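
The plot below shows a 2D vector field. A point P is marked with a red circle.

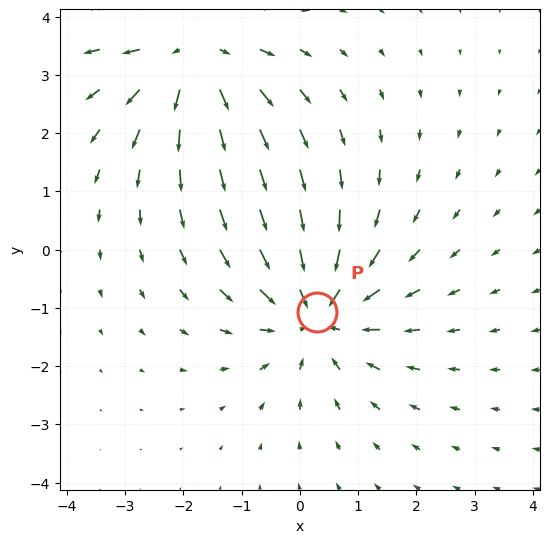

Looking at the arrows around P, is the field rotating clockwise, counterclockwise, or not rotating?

Near P at (0.3, -1.1) the arrows show no circulation. The curl there is ≈0.

not rotating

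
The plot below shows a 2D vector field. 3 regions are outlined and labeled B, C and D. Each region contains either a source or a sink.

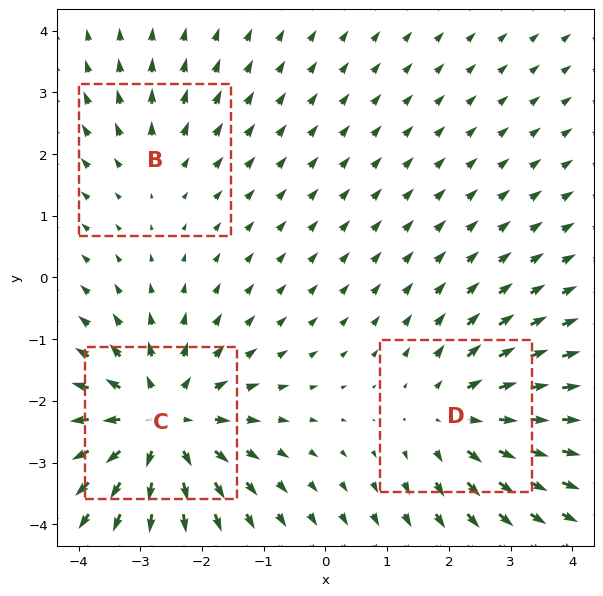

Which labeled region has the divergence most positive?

Divergence at each region's feature centre — B: about +2, C: about +5, D: about +3. Region C is most positive.

C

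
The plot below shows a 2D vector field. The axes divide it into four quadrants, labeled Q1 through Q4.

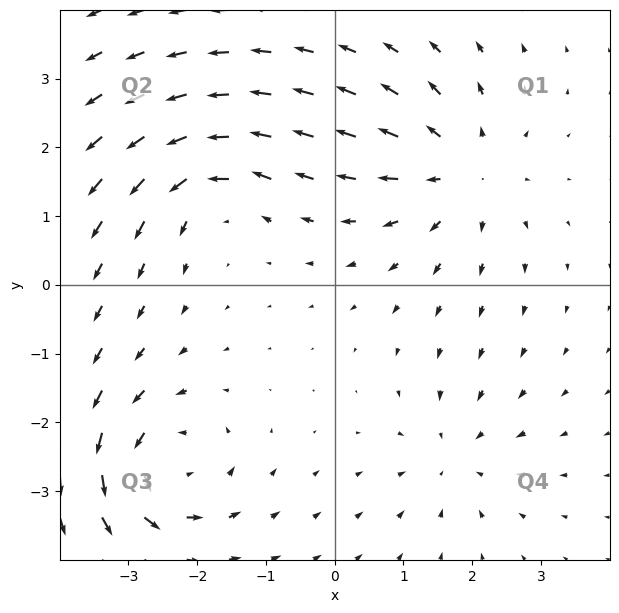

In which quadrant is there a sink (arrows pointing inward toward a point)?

Q4

The sink sits at approximately (1.8, -2.5), which lies in quadrant Q4. The divergence there is about -3, negative as expected for a sink.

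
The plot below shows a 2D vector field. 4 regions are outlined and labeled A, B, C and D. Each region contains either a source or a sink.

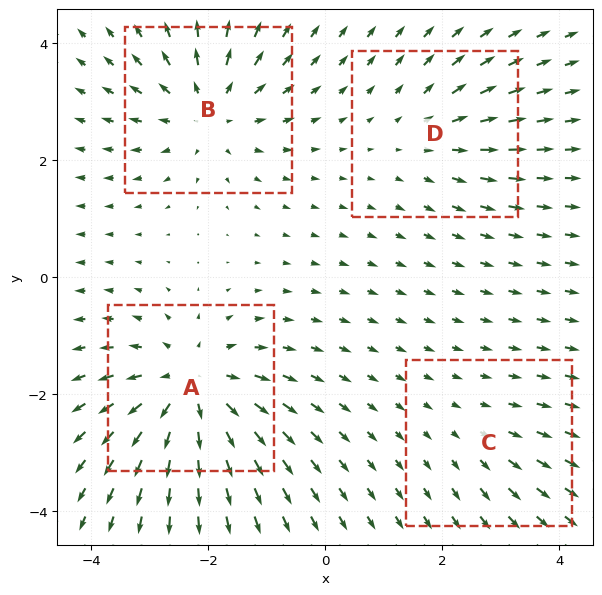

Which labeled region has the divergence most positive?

Divergence at each region's feature centre — A: about +6, B: about +5, C: about +2, D: about +3. Region A is most positive.

A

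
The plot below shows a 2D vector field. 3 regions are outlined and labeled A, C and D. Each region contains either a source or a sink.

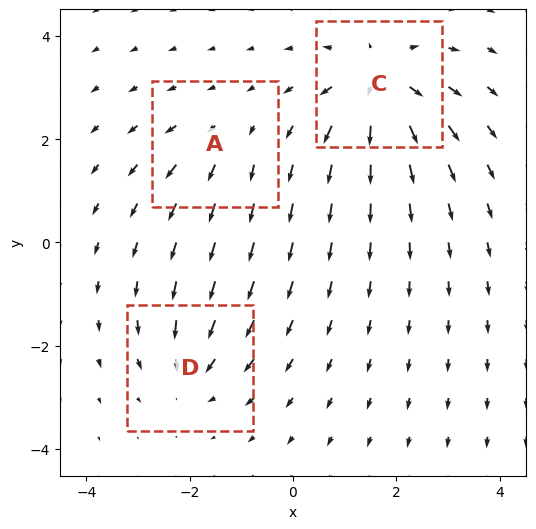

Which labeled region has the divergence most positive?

C

Divergence at each region's feature centre — A: about +2, C: about +5, D: about -3. Region C is most positive.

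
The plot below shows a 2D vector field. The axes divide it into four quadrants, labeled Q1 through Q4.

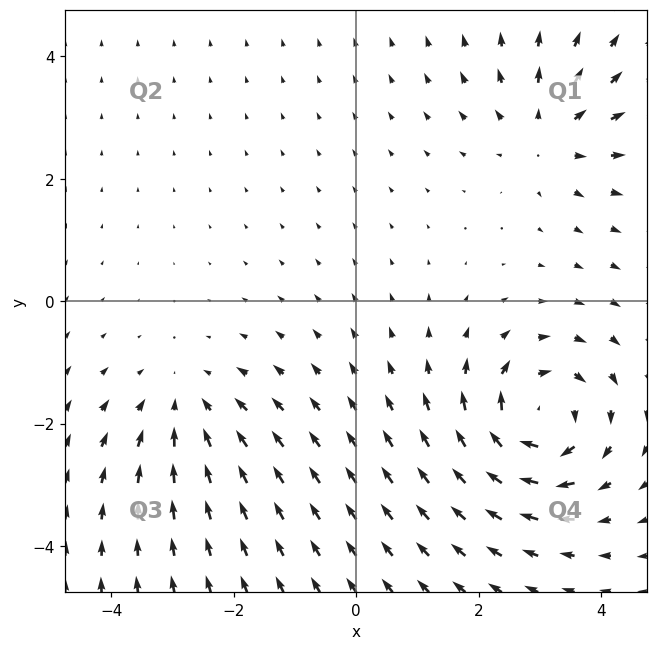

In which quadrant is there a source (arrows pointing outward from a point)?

The source sits at approximately (3.1, 2.7), which lies in quadrant Q1. The divergence there is about +3, positive as expected for a source.

Q1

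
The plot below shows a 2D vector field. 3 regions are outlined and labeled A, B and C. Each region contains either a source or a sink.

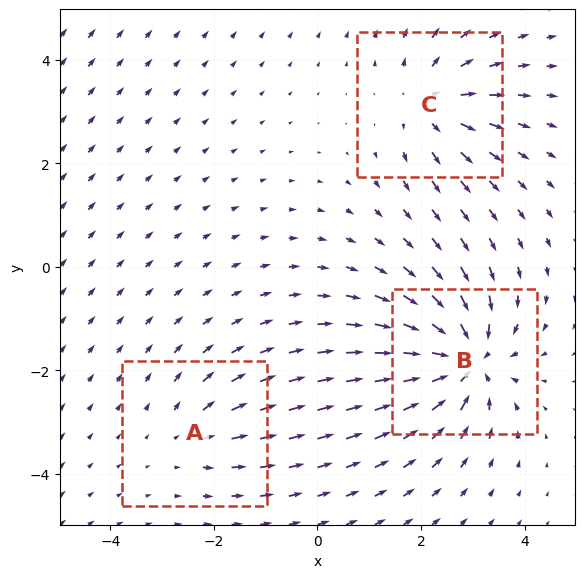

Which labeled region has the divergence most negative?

B

Divergence at each region's feature centre — A: about +2, B: about -6, C: about +4. Region B is most negative.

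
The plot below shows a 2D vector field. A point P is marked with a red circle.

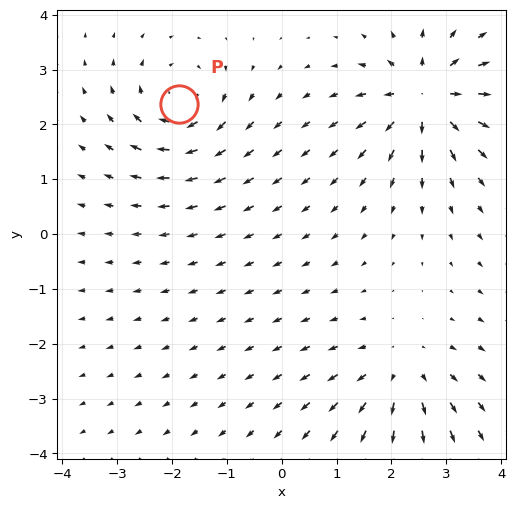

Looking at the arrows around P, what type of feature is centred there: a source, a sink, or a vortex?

At P (-1.9, 2.4) the arrows circulate clockwise. Divergence ≈0, curl about -5 — near-zero divergence with nonzero curl is a vortex.

vortex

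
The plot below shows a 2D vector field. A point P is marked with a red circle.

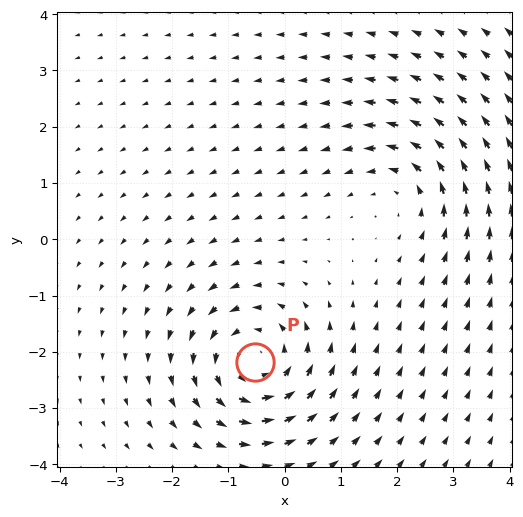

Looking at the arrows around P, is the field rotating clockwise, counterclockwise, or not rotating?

counterclockwise

Near P at (-0.5, -2.2) the arrows circulate counterclockwise. The curl (z-component) there is about +5; positive curl means counterclockwise rotation.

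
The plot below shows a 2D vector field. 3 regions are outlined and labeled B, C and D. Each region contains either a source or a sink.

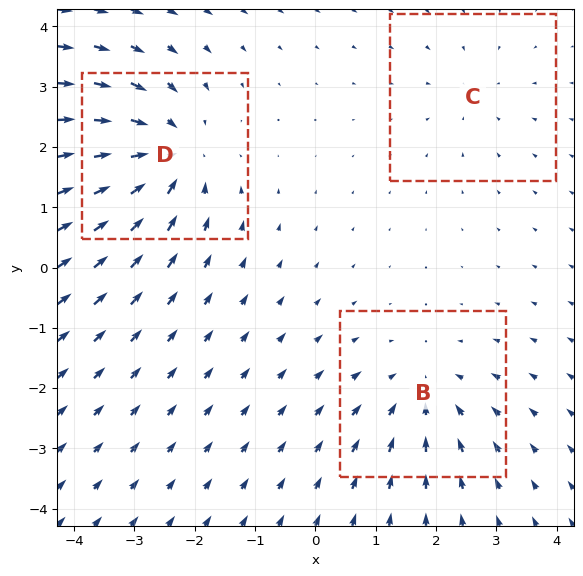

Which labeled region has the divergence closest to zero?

C

Divergence at each region's feature centre — B: about -3, C: about -2, D: about -4. Region C is closest to zero.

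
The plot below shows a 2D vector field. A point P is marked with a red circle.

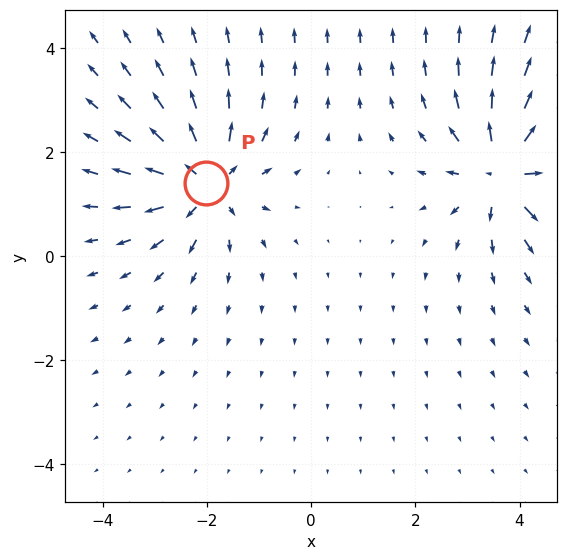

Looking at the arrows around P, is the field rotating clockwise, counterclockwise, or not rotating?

not rotating

Near P at (-2.0, 1.4) the arrows show no circulation. The curl there is ≈0.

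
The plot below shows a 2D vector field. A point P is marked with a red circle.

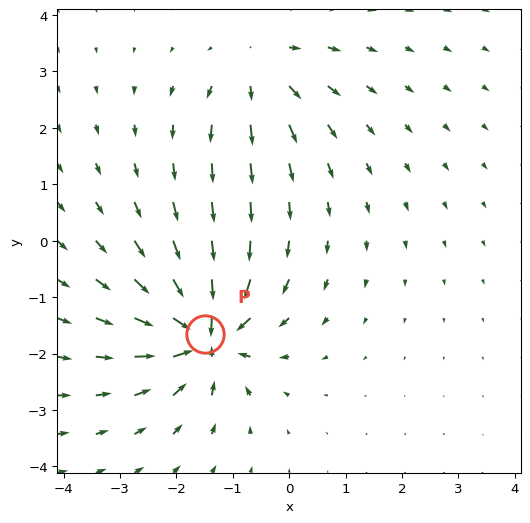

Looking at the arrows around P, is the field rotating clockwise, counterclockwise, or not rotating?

Near P at (-1.5, -1.7) the arrows show no circulation. The curl there is ≈0.

not rotating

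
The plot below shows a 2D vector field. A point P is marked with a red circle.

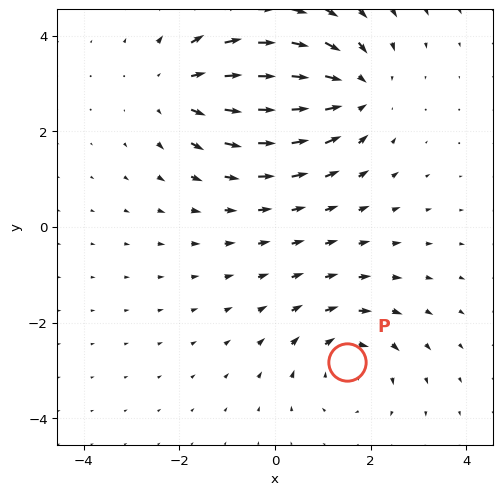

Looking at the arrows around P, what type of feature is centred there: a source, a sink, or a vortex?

vortex

At P (1.5, -2.8) the arrows circulate clockwise. Divergence ≈0, curl about -3 — near-zero divergence with nonzero curl is a vortex.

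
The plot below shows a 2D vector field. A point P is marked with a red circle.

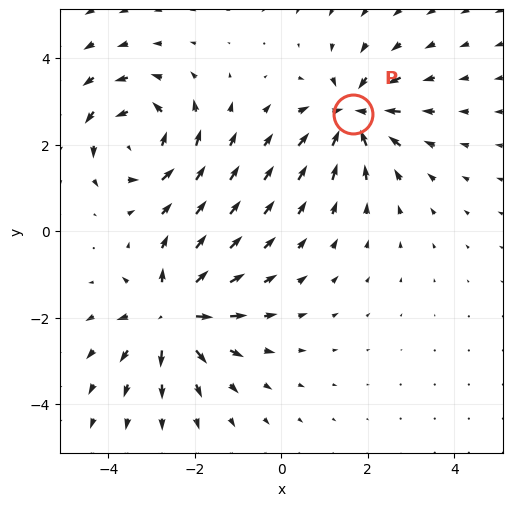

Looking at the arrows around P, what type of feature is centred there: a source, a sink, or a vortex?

sink

At P (1.7, 2.7) the arrows converge inward. Divergence about -4, curl ≈0 — negative divergence with near-zero curl is a sink.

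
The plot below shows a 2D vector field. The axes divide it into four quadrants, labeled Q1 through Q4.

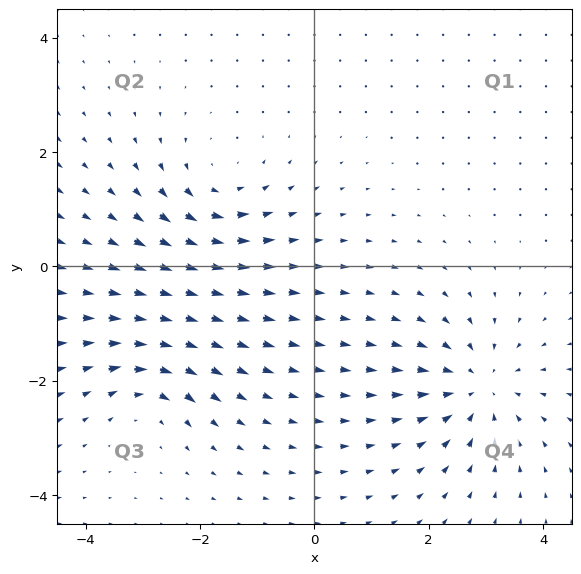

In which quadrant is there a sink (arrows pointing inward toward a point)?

The sink sits at approximately (2.9, -2.1), which lies in quadrant Q4. The divergence there is about -5, negative as expected for a sink.

Q4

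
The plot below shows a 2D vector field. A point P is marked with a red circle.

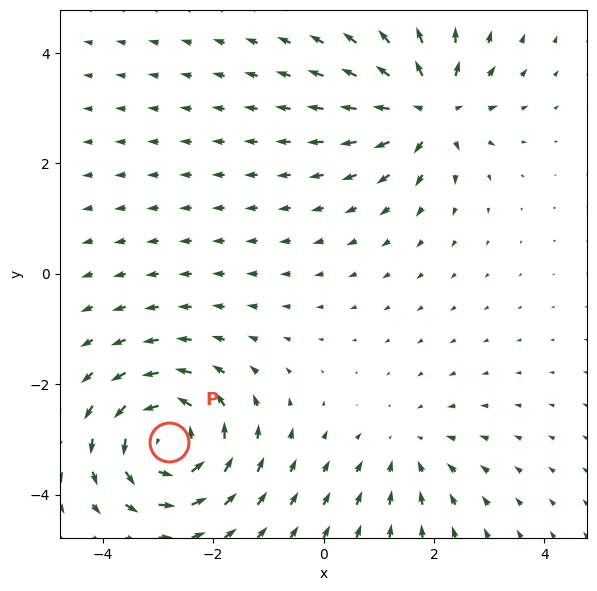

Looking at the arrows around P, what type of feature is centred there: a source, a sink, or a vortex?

vortex

At P (-2.8, -3.0) the arrows circulate counterclockwise. Divergence ≈0, curl about +5 — near-zero divergence with nonzero curl is a vortex.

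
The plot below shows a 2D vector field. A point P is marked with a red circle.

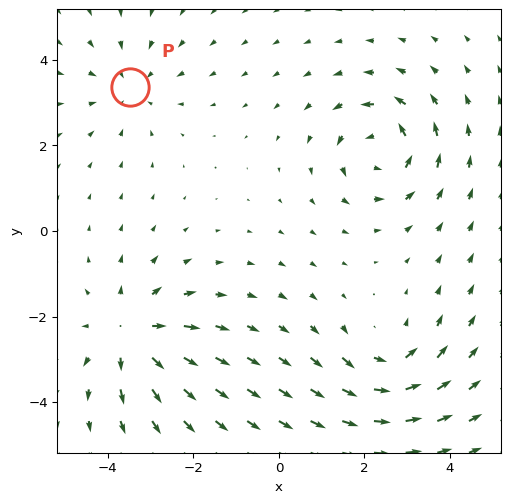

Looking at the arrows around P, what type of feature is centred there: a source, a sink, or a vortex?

sink

At P (-3.5, 3.4) the arrows converge inward. Divergence about -2, curl ≈0 — negative divergence with near-zero curl is a sink.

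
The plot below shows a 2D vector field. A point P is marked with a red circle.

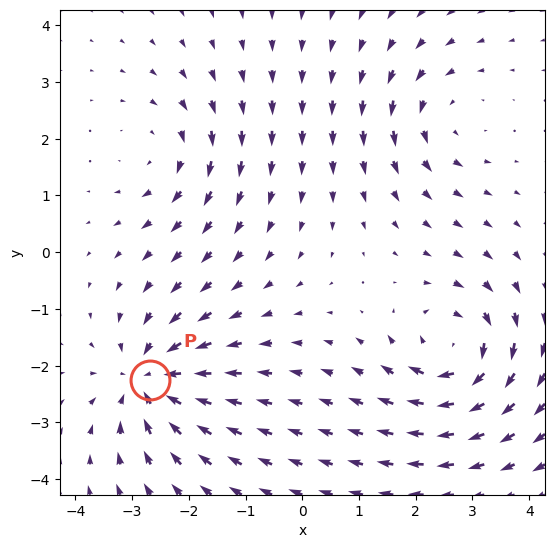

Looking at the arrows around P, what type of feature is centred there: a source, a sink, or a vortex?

sink

At P (-2.7, -2.3) the arrows converge inward. Divergence about -6, curl ≈0 — negative divergence with near-zero curl is a sink.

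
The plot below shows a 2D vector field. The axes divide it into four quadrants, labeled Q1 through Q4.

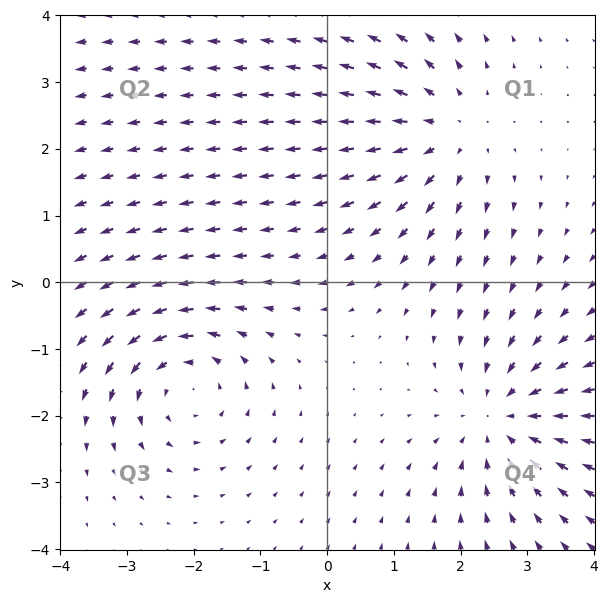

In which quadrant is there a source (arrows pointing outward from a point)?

The source sits at approximately (1.8, 2.3), which lies in quadrant Q1. The divergence there is about +4, positive as expected for a source.

Q1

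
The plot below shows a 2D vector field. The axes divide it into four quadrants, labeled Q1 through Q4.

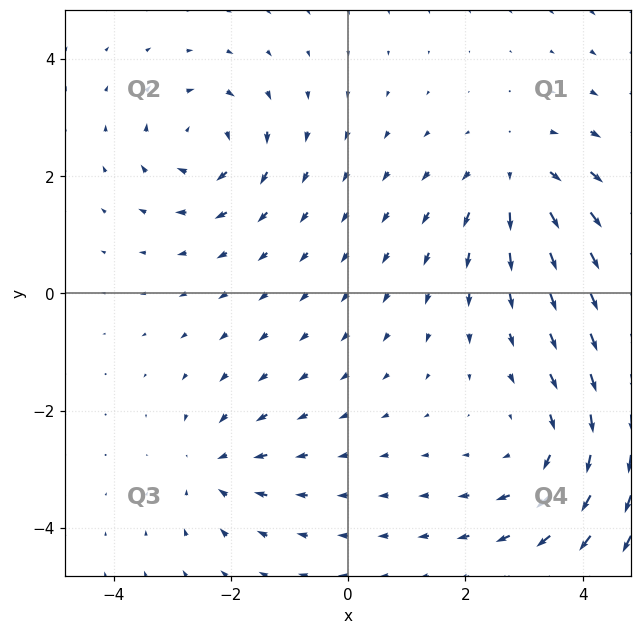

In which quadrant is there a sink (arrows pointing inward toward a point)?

Q3

The sink sits at approximately (-2.3, -3.0), which lies in quadrant Q3. The divergence there is about -4, negative as expected for a sink.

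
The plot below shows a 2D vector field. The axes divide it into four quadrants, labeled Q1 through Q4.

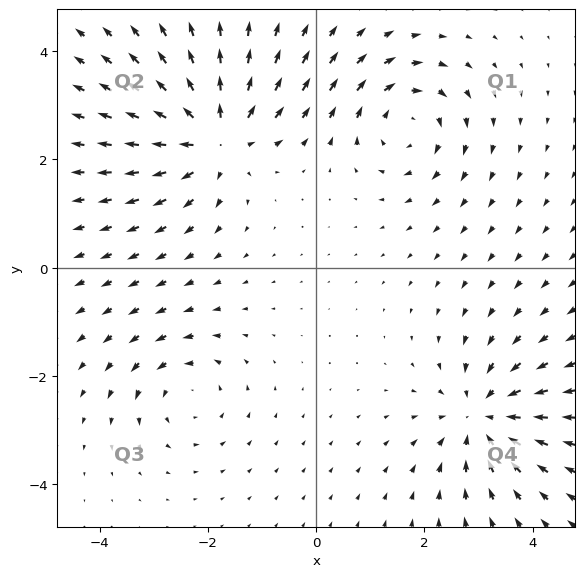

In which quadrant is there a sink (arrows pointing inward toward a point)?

The sink sits at approximately (3.1, -2.7), which lies in quadrant Q4. The divergence there is about -4, negative as expected for a sink.

Q4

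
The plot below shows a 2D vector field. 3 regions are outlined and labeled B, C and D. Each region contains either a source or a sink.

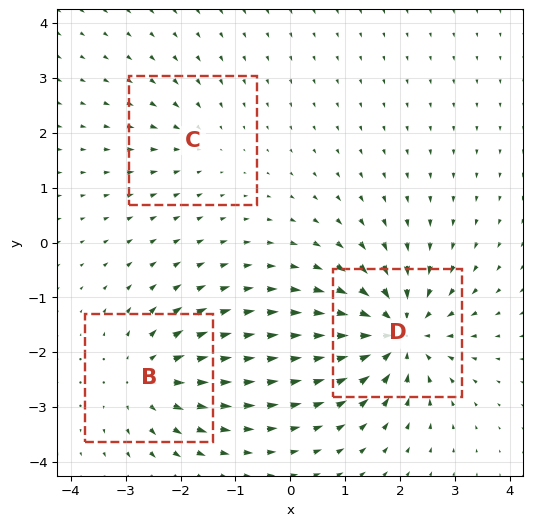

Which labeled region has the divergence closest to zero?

Divergence at each region's feature centre — B: about +4, C: about -2, D: about -6. Region C is closest to zero.

C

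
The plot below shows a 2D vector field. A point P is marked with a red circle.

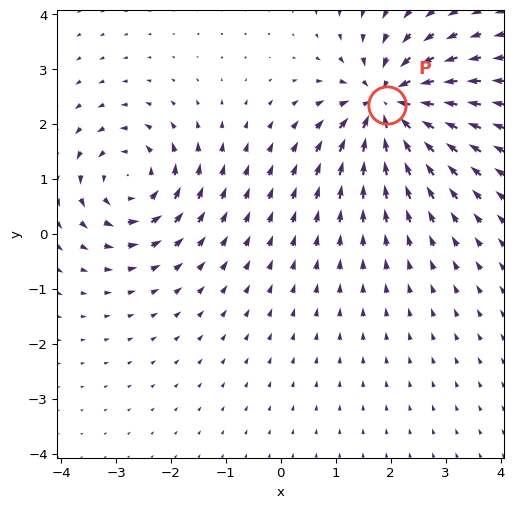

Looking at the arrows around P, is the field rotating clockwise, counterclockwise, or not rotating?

Near P at (1.9, 2.4) the arrows show no circulation. The curl there is ≈0.

not rotating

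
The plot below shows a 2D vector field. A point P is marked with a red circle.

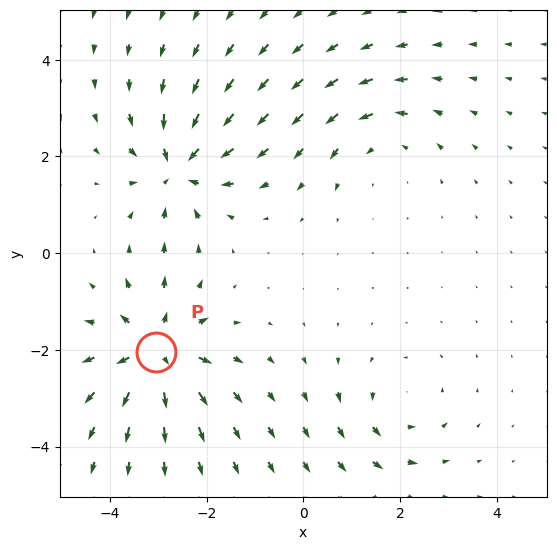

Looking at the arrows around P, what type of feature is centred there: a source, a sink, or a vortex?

source

At P (-3.0, -2.0) the arrows spread outward. Divergence about +6, curl ≈0 — positive divergence with near-zero curl is a source.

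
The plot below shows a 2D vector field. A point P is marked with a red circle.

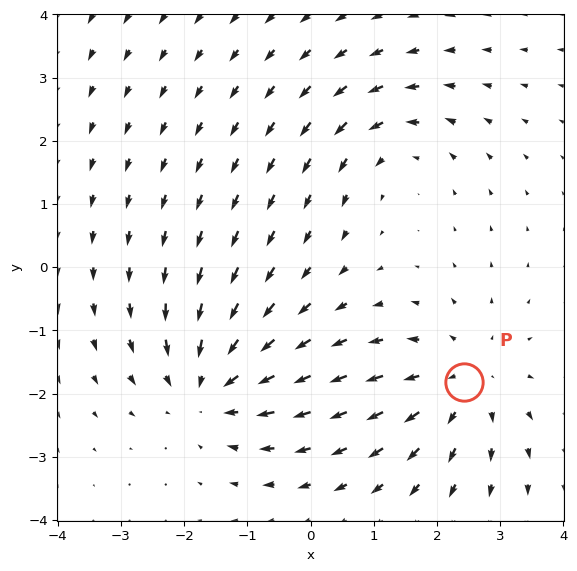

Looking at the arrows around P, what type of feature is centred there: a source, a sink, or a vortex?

At P (2.4, -1.8) the arrows spread outward. Divergence about +3, curl ≈0 — positive divergence with near-zero curl is a source.

source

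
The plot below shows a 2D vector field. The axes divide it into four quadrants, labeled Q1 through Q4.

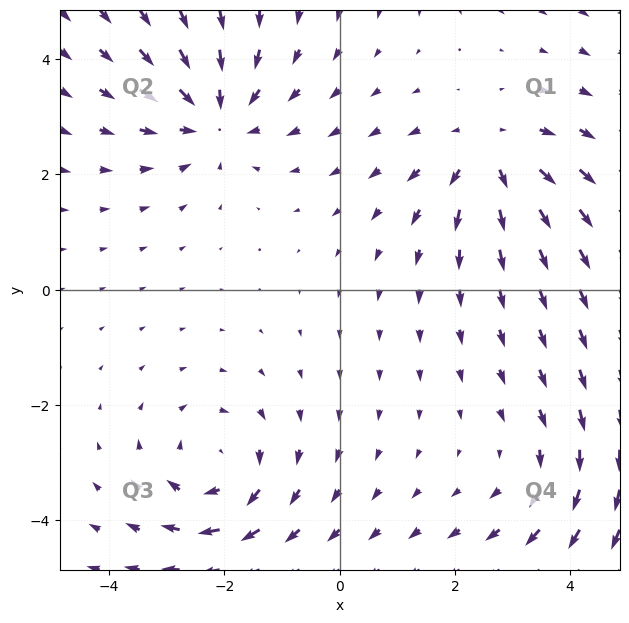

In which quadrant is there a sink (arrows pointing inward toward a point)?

The sink sits at approximately (-2.2, 3.0), which lies in quadrant Q2. The divergence there is about -5, negative as expected for a sink.

Q2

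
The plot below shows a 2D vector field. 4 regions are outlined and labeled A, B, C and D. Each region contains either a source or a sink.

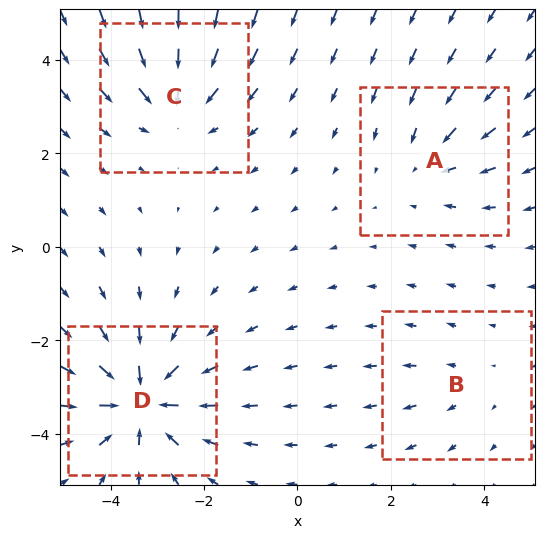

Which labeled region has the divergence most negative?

D

Divergence at each region's feature centre — A: about -3, B: about +2, C: about -4, D: about -6. Region D is most negative.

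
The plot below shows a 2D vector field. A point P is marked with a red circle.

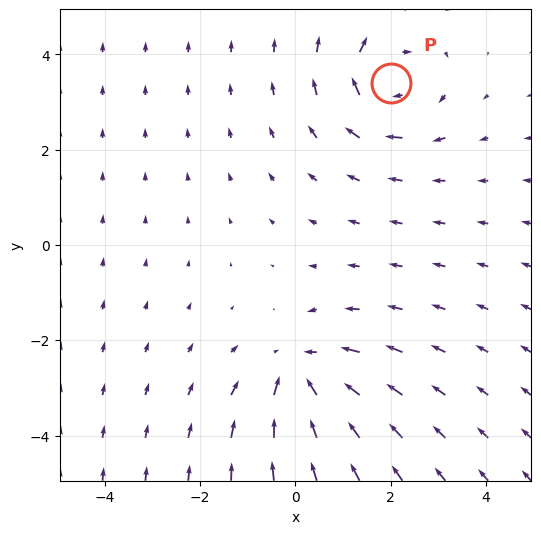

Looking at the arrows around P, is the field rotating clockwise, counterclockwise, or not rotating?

clockwise

Near P at (2.0, 3.4) the arrows circulate clockwise. The curl (z-component) there is about -4; negative curl means clockwise rotation.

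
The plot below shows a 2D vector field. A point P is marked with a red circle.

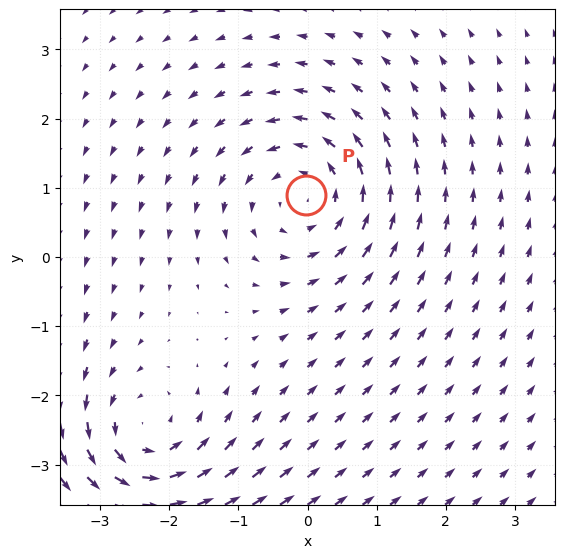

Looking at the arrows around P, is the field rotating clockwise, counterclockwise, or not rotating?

Near P at (-0.0, 0.9) the arrows circulate counterclockwise. The curl (z-component) there is about +3; positive curl means counterclockwise rotation.

counterclockwise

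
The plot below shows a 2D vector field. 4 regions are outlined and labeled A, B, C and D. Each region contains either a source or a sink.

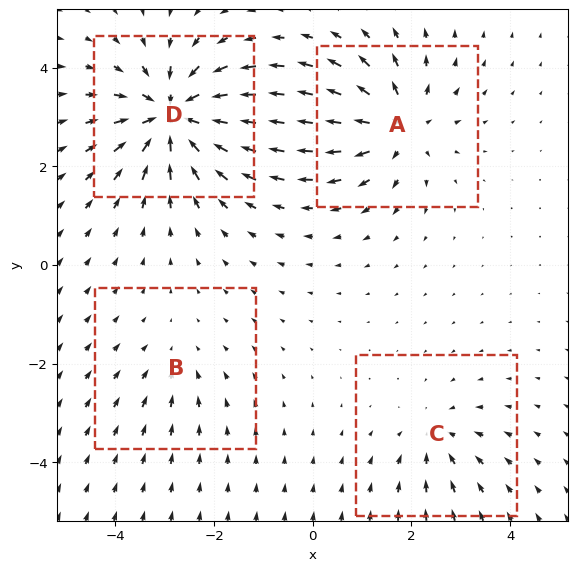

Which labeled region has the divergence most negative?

D

Divergence at each region's feature centre — A: about +6, B: about -2, C: about -4, D: about -8. Region D is most negative.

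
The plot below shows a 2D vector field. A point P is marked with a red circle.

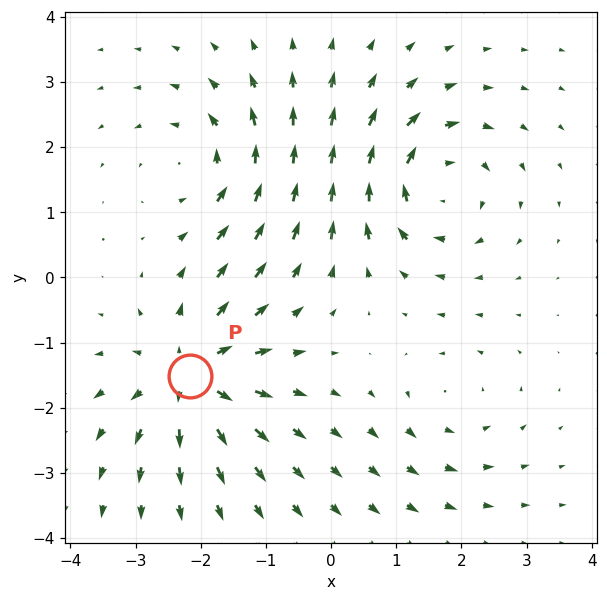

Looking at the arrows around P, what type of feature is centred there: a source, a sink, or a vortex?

source

At P (-2.2, -1.5) the arrows spread outward. Divergence about +6, curl ≈0 — positive divergence with near-zero curl is a source.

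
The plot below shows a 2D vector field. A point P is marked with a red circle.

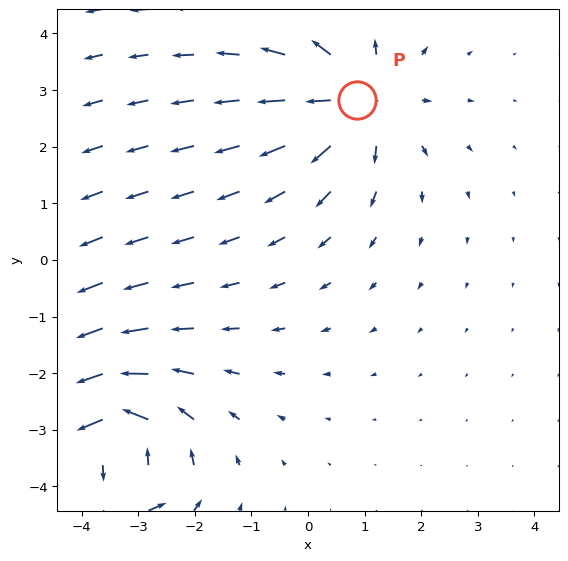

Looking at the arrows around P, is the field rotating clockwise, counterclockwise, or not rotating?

not rotating

Near P at (0.9, 2.8) the arrows show no circulation. The curl there is ≈0.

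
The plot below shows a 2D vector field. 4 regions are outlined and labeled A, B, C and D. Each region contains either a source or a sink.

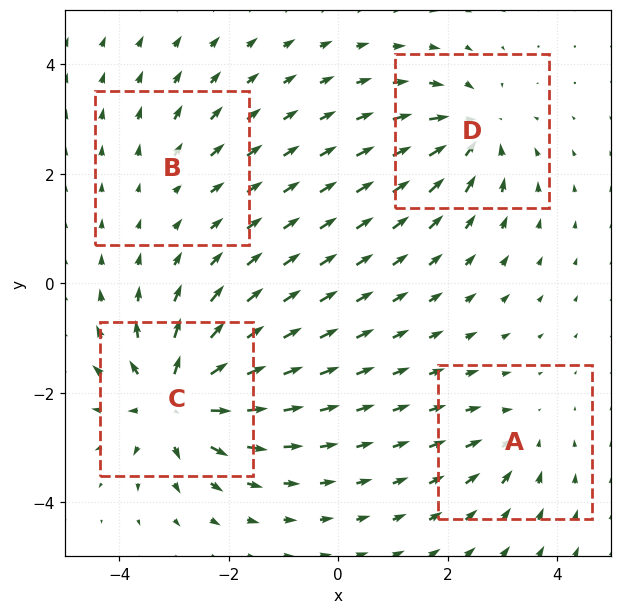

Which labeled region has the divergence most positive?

Divergence at each region's feature centre — A: about -3, B: about +2, C: about +8, D: about -6. Region C is most positive.

C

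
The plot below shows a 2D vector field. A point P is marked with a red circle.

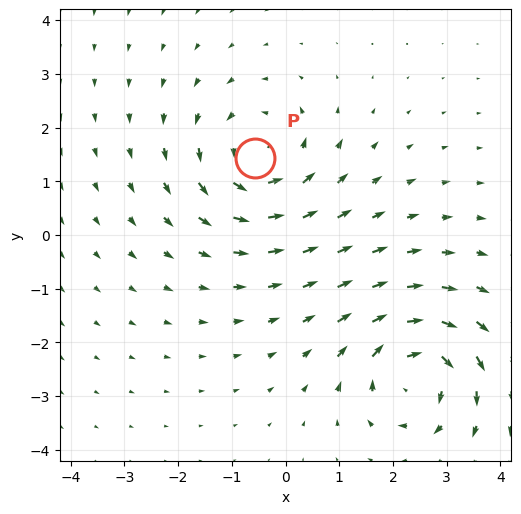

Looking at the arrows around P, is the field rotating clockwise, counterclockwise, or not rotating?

counterclockwise

Near P at (-0.6, 1.4) the arrows circulate counterclockwise. The curl (z-component) there is about +4; positive curl means counterclockwise rotation.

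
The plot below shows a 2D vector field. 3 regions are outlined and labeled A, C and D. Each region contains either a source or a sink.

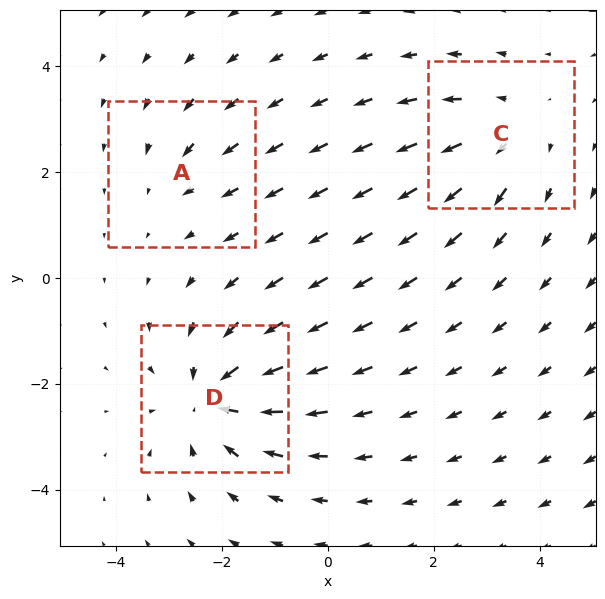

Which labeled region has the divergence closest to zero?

A

Divergence at each region's feature centre — A: about -2, C: about +3, D: about -4. Region A is closest to zero.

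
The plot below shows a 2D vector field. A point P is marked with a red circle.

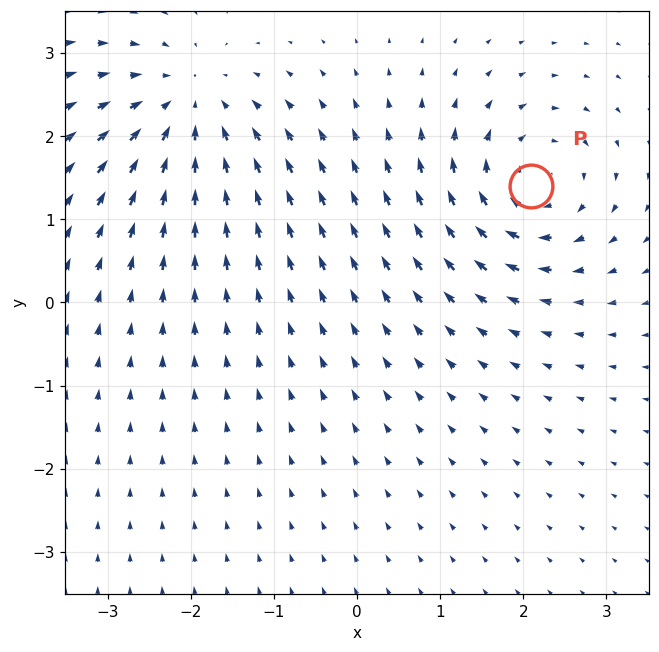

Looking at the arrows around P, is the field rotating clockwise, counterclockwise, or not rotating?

Near P at (2.1, 1.4) the arrows circulate clockwise. The curl (z-component) there is about -5; negative curl means clockwise rotation.

clockwise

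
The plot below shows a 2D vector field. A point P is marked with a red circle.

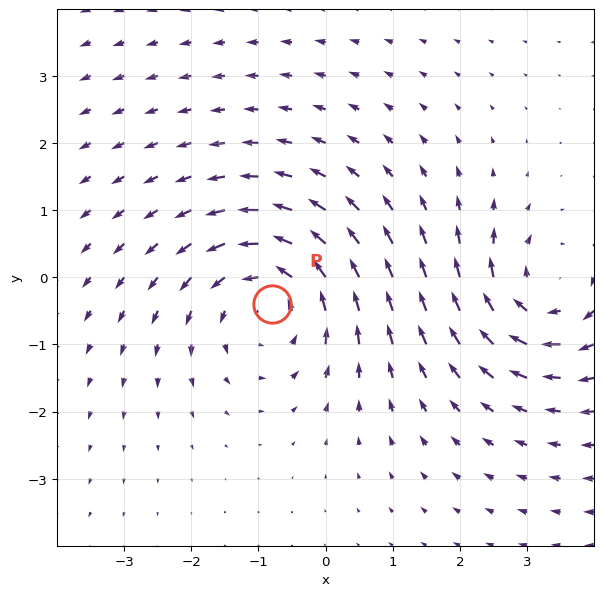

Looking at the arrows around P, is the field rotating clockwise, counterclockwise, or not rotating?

Near P at (-0.8, -0.4) the arrows circulate counterclockwise. The curl (z-component) there is about +4; positive curl means counterclockwise rotation.

counterclockwise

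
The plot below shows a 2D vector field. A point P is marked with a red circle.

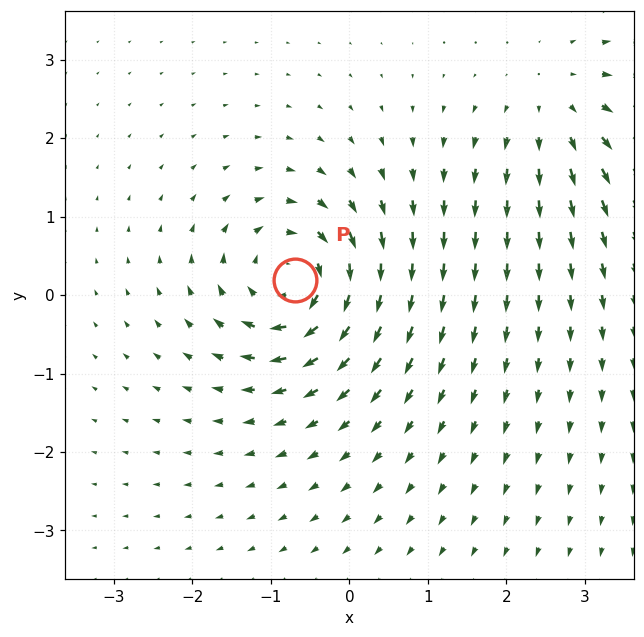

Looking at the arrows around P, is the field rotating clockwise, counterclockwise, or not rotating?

Near P at (-0.7, 0.2) the arrows circulate clockwise. The curl (z-component) there is about -7; negative curl means clockwise rotation.

clockwise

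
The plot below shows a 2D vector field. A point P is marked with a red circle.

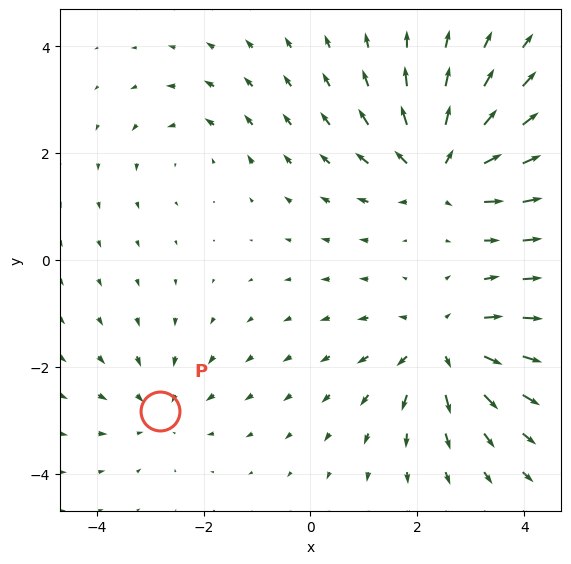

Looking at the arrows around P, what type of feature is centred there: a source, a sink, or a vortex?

sink

At P (-2.8, -2.8) the arrows converge inward. Divergence about -3, curl ≈0 — negative divergence with near-zero curl is a sink.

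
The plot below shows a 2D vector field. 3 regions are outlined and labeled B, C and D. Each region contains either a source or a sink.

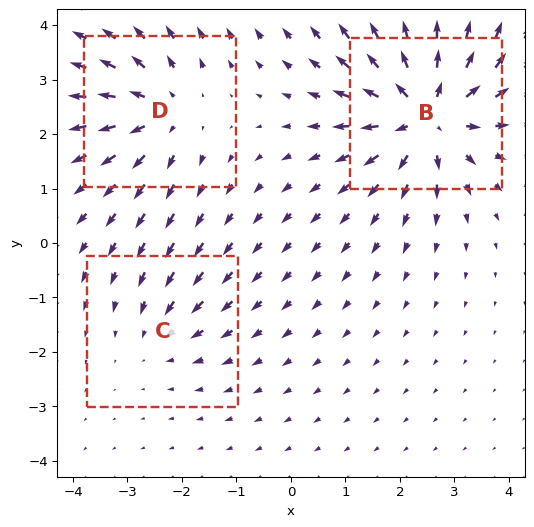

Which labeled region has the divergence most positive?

Divergence at each region's feature centre — B: about +6, C: about -2, D: about +4. Region B is most positive.

B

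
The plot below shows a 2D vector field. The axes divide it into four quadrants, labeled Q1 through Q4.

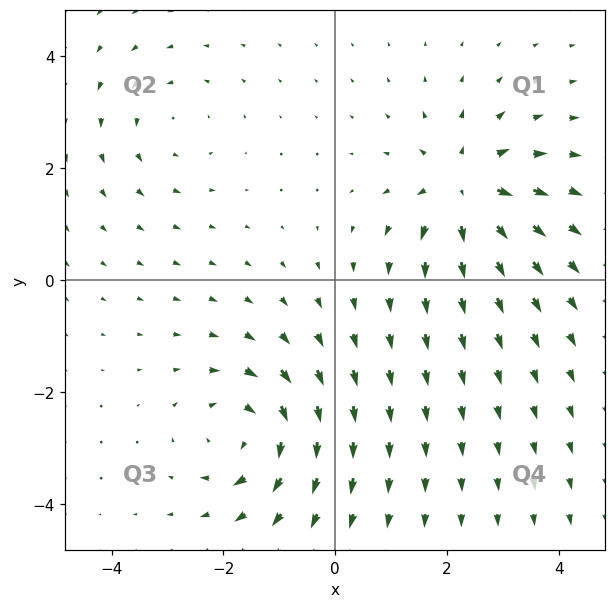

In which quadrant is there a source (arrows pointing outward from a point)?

The source sits at approximately (2.3, 1.6), which lies in quadrant Q1. The divergence there is about +5, positive as expected for a source.

Q1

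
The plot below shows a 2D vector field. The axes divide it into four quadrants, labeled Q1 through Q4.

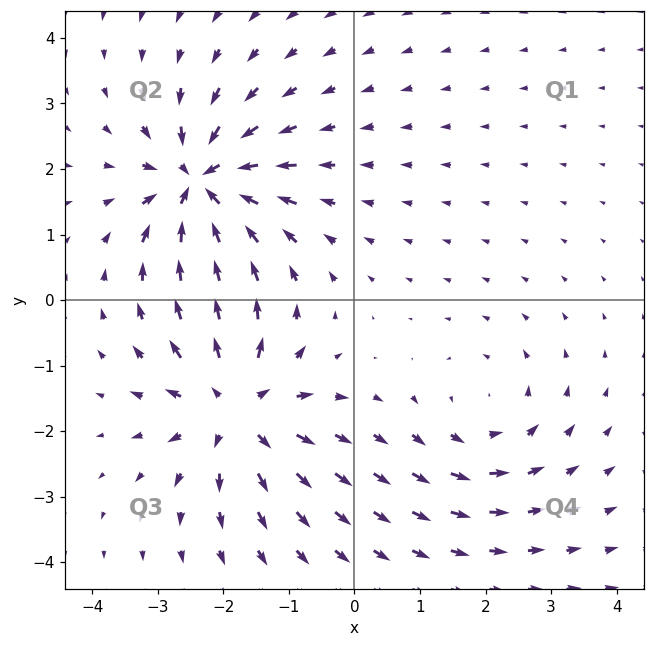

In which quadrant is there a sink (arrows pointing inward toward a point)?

Q2

The sink sits at approximately (-2.3, 1.8), which lies in quadrant Q2. The divergence there is about -7, negative as expected for a sink.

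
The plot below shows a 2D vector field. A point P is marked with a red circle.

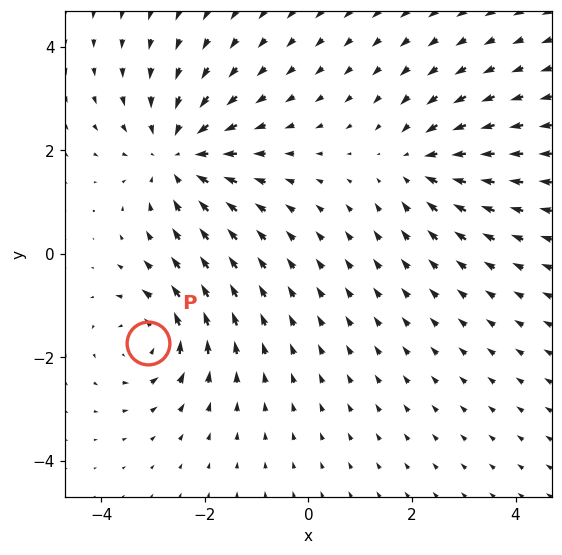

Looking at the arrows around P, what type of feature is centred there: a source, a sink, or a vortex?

vortex

At P (-3.1, -1.7) the arrows circulate counterclockwise. Divergence ≈0, curl about +4 — near-zero divergence with nonzero curl is a vortex.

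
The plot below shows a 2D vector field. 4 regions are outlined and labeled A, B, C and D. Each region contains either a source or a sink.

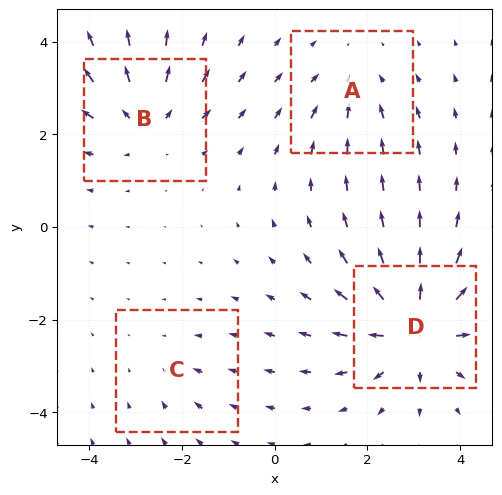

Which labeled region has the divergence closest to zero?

C

Divergence at each region's feature centre — A: about -3, B: about +4, C: about -2, D: about +7. Region C is closest to zero.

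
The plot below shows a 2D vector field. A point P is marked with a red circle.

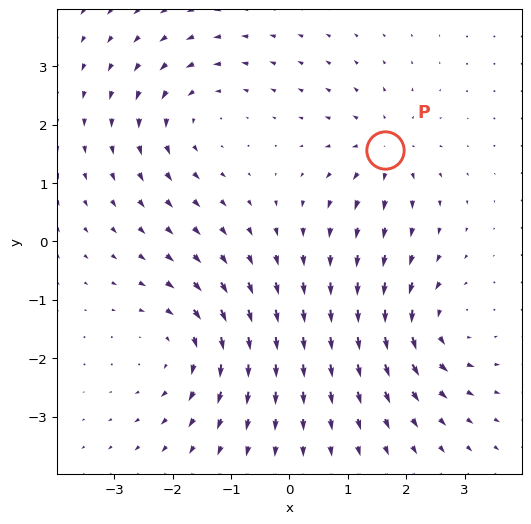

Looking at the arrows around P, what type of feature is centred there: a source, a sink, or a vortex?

source

At P (1.6, 1.6) the arrows spread outward. Divergence about +4, curl ≈0 — positive divergence with near-zero curl is a source.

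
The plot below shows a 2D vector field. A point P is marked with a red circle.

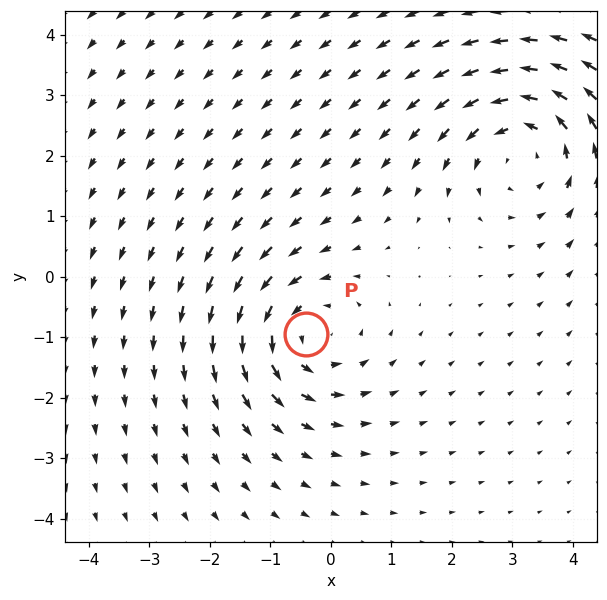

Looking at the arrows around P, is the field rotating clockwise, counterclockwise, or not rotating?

counterclockwise

Near P at (-0.4, -0.9) the arrows circulate counterclockwise. The curl (z-component) there is about +4; positive curl means counterclockwise rotation.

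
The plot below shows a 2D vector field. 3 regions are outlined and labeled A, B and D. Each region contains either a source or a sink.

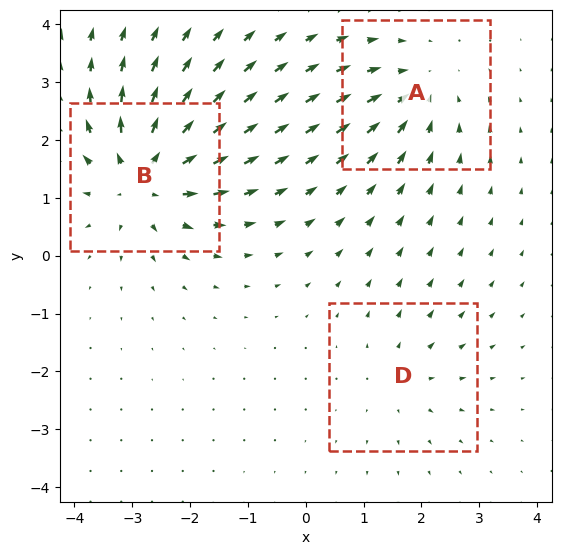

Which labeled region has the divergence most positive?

B

Divergence at each region's feature centre — A: about -3, B: about +5, D: about +2. Region B is most positive.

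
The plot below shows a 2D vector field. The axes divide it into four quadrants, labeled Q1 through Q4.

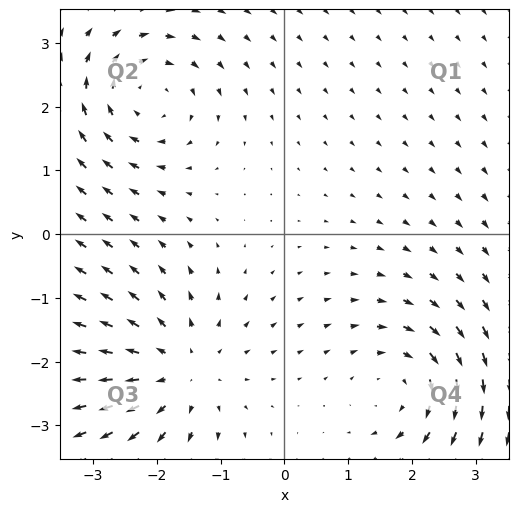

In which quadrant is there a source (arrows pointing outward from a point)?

The source sits at approximately (-1.6, -2.1), which lies in quadrant Q3. The divergence there is about +4, positive as expected for a source.

Q3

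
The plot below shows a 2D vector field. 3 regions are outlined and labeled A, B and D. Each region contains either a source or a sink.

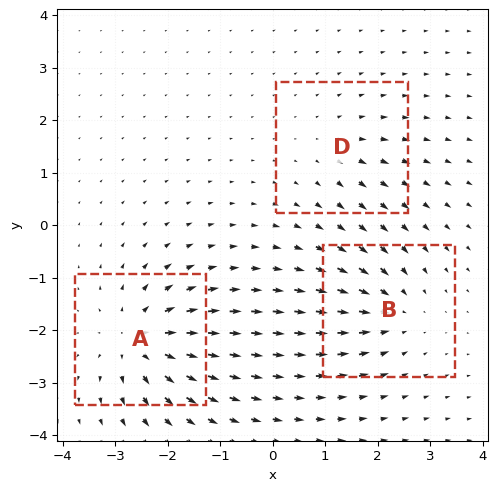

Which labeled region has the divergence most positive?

Divergence at each region's feature centre — A: about +5, B: about -4, D: about +2. Region A is most positive.

A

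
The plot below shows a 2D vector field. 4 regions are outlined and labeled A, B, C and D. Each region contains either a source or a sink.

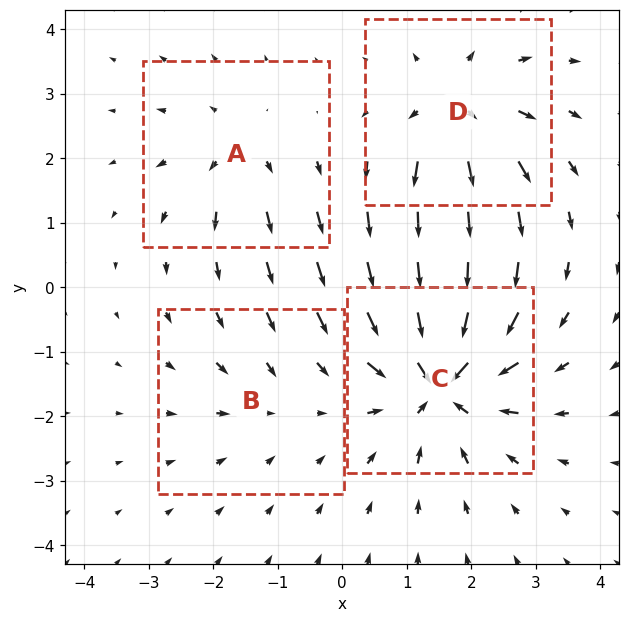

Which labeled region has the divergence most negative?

Divergence at each region's feature centre — A: about +4, B: about -2, C: about -8, D: about +6. Region C is most negative.

C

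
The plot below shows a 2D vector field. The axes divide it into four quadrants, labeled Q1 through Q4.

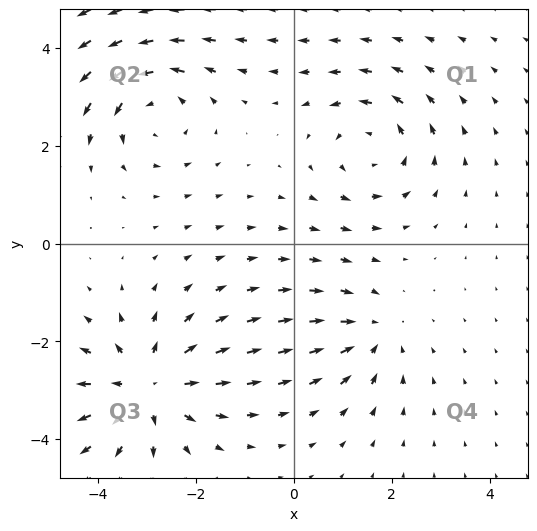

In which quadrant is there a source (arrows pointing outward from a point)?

The source sits at approximately (-3.0, -2.9), which lies in quadrant Q3. The divergence there is about +4, positive as expected for a source.

Q3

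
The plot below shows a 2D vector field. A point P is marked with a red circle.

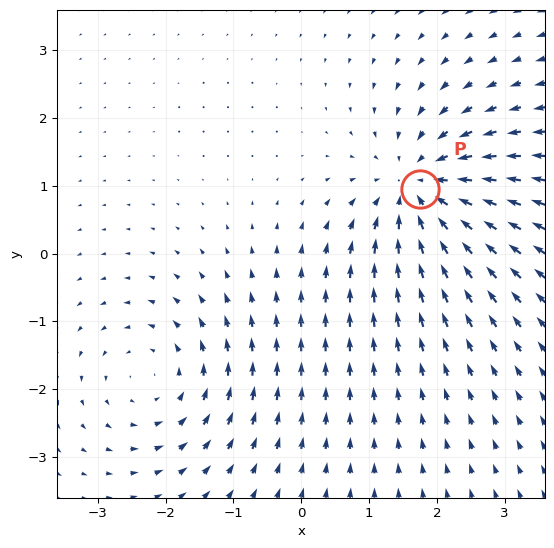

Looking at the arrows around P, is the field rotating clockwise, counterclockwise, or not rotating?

Near P at (1.7, 1.0) the arrows show no circulation. The curl there is ≈0.

not rotating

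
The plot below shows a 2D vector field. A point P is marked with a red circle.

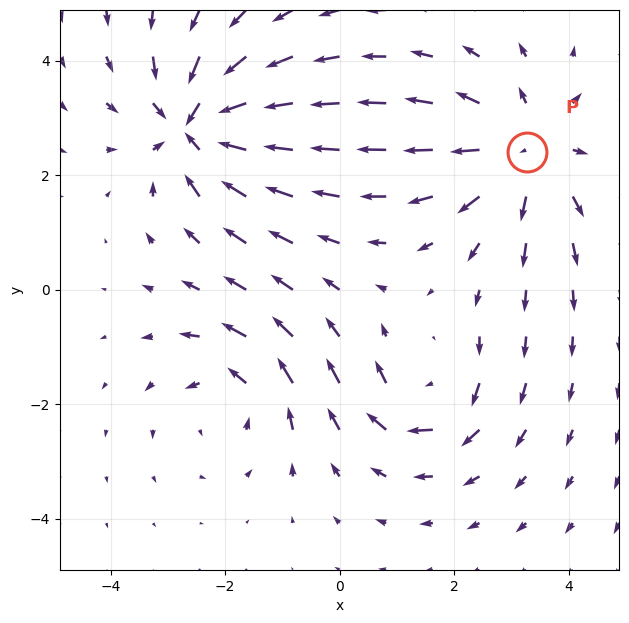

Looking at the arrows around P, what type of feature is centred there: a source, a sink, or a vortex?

At P (3.3, 2.4) the arrows spread outward. Divergence about +3, curl ≈0 — positive divergence with near-zero curl is a source.

source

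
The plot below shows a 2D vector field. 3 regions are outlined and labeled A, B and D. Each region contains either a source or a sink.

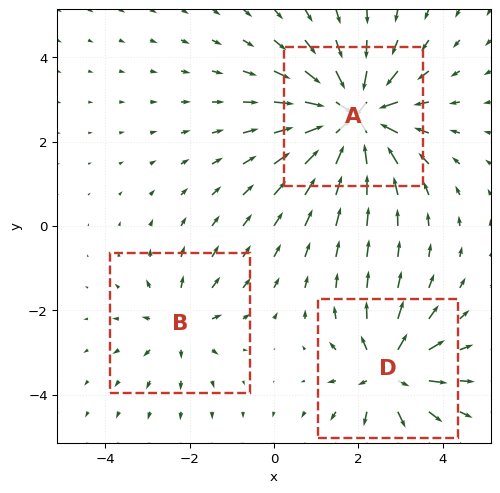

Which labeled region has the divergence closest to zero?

B

Divergence at each region's feature centre — A: about -6, B: about +3, D: about +4. Region B is closest to zero.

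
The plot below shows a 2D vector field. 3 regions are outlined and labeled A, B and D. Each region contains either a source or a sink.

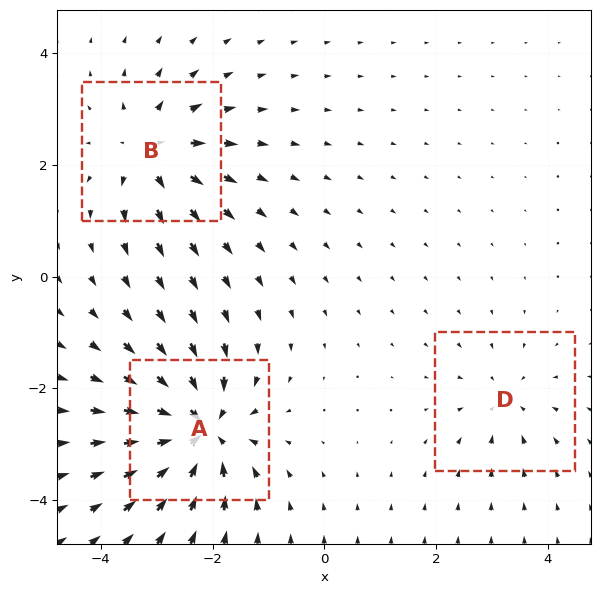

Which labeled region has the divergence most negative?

Divergence at each region's feature centre — A: about -6, B: about +4, D: about -3. Region A is most negative.

A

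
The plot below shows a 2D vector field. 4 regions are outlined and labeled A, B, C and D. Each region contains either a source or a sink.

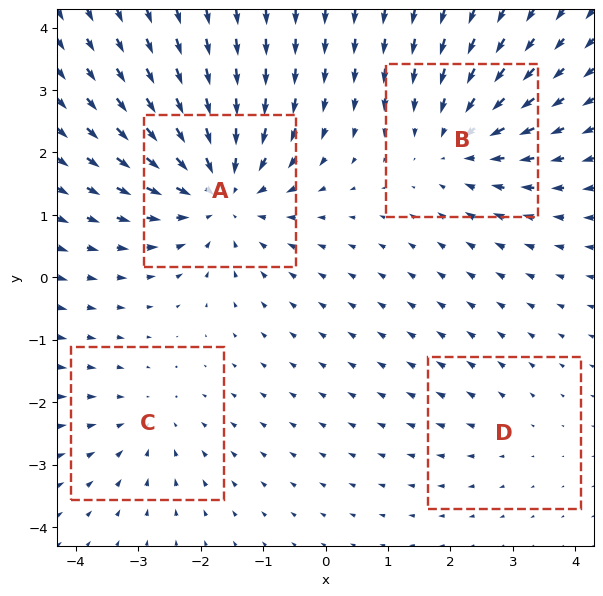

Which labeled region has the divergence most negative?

A

Divergence at each region's feature centre — A: about -6, B: about -4, C: about -3, D: about +2. Region A is most negative.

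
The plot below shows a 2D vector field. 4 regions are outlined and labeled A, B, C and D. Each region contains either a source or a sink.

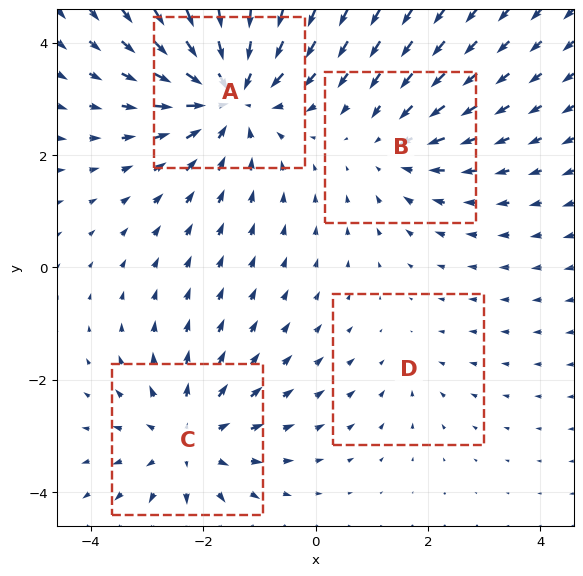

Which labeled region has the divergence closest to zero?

Divergence at each region's feature centre — A: about -6, B: about -3, C: about +4, D: about -2. Region D is closest to zero.

D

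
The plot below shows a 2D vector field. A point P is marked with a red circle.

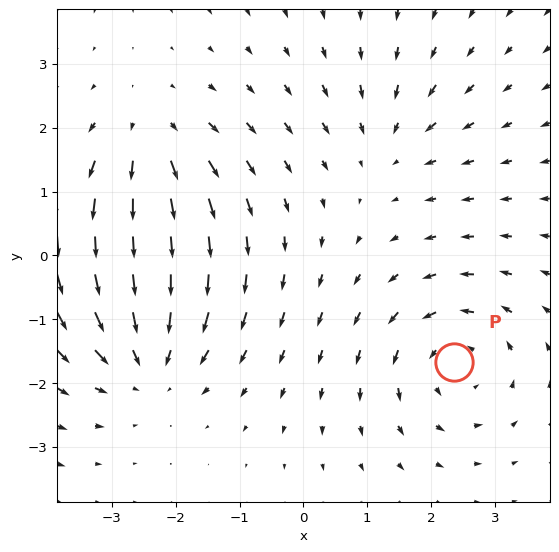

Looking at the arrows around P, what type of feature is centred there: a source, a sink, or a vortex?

vortex

At P (2.4, -1.7) the arrows circulate counterclockwise. Divergence ≈0, curl about +4 — near-zero divergence with nonzero curl is a vortex.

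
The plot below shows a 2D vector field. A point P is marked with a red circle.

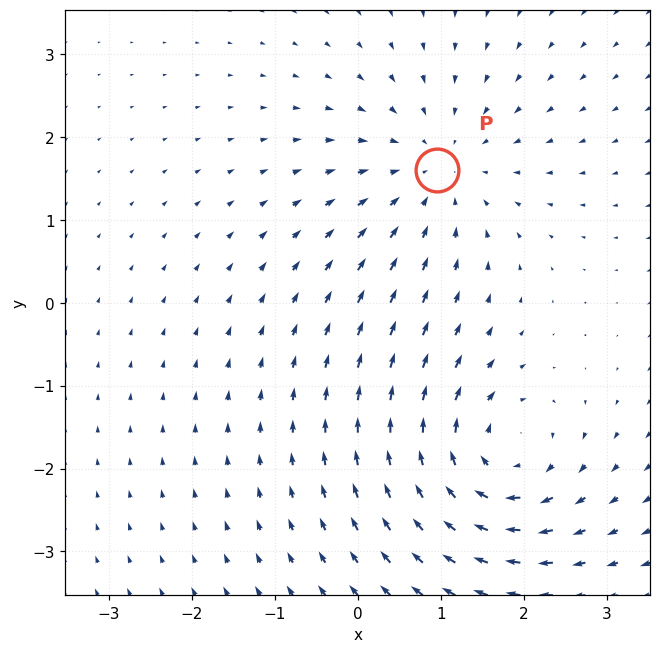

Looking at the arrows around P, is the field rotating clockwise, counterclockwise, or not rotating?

Near P at (1.0, 1.6) the arrows show no circulation. The curl there is ≈0.

not rotating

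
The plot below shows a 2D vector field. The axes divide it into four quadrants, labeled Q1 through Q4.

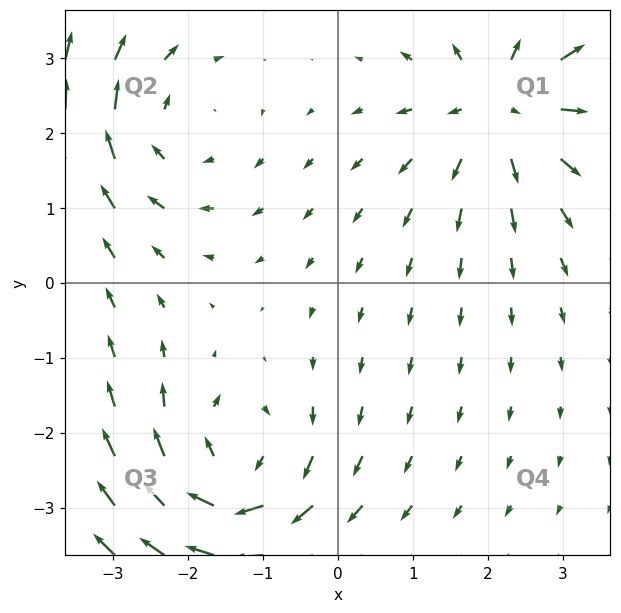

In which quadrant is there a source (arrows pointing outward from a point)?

The source sits at approximately (2.2, 2.4), which lies in quadrant Q1. The divergence there is about +5, positive as expected for a source.

Q1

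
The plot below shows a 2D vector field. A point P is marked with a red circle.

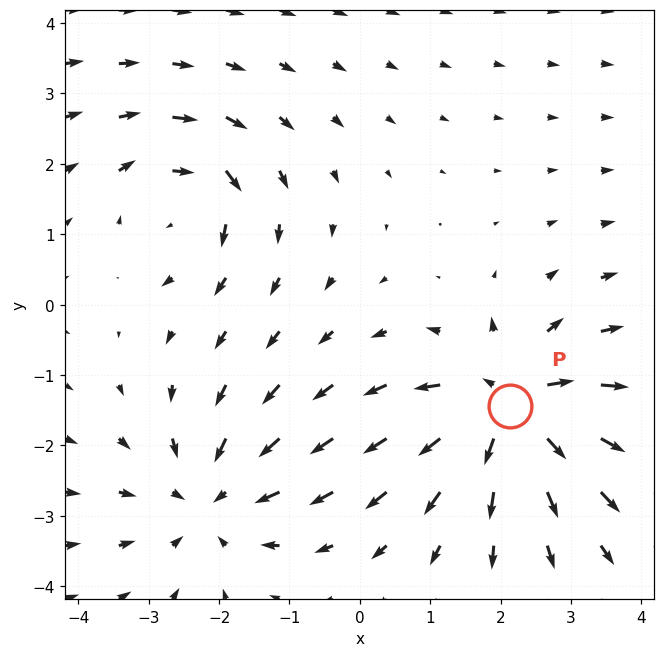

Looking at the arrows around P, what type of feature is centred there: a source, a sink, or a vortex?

At P (2.1, -1.4) the arrows spread outward. Divergence about +6, curl ≈0 — positive divergence with near-zero curl is a source.

source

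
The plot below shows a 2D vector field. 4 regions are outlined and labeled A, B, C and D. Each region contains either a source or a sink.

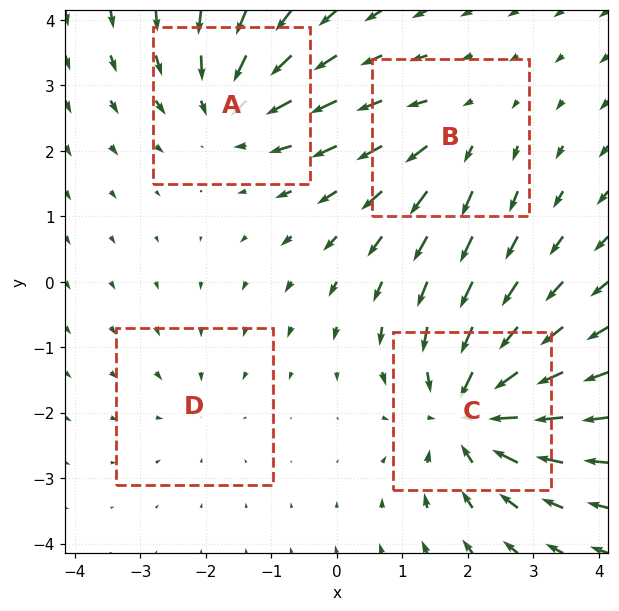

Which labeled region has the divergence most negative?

Divergence at each region's feature centre — A: about -5, B: about +3, C: about -7, D: about -2. Region C is most negative.

C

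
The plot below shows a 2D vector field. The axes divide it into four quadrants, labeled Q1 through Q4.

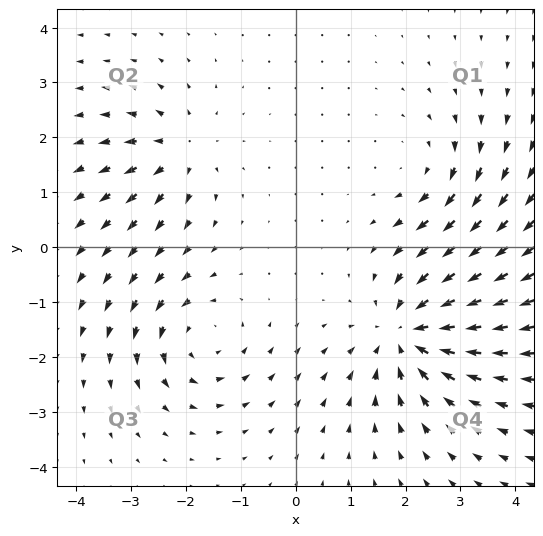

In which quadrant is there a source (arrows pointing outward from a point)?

The source sits at approximately (-2.1, 1.8), which lies in quadrant Q2. The divergence there is about +4, positive as expected for a source.

Q2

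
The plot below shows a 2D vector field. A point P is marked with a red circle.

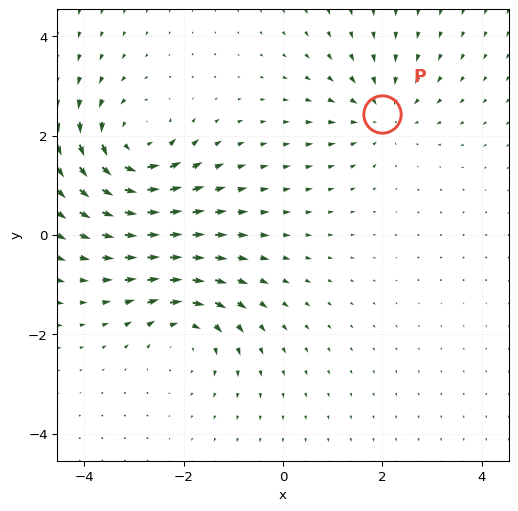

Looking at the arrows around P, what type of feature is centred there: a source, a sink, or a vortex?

At P (2.0, 2.4) the arrows converge inward. Divergence about -3, curl ≈0 — negative divergence with near-zero curl is a sink.

sink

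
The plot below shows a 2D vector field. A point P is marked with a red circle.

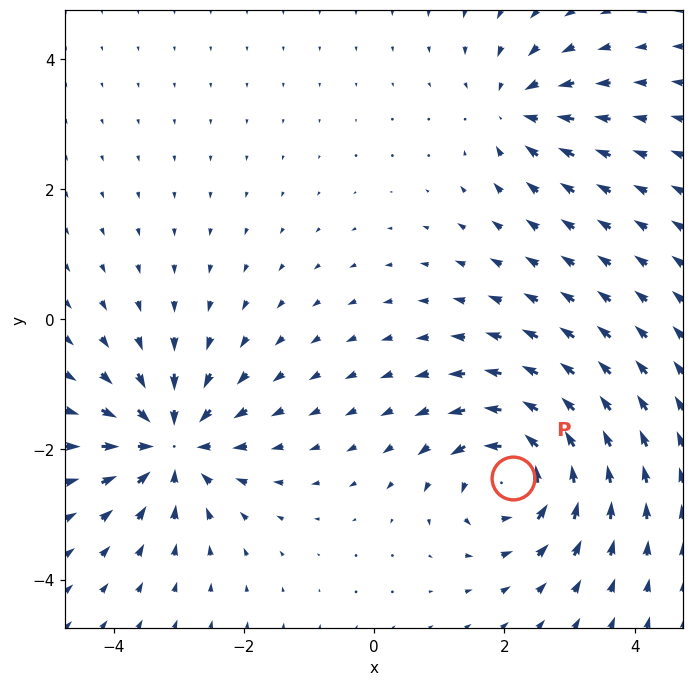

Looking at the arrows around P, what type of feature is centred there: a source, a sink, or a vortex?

At P (2.1, -2.4) the arrows circulate counterclockwise. Divergence ≈0, curl about +6 — near-zero divergence with nonzero curl is a vortex.

vortex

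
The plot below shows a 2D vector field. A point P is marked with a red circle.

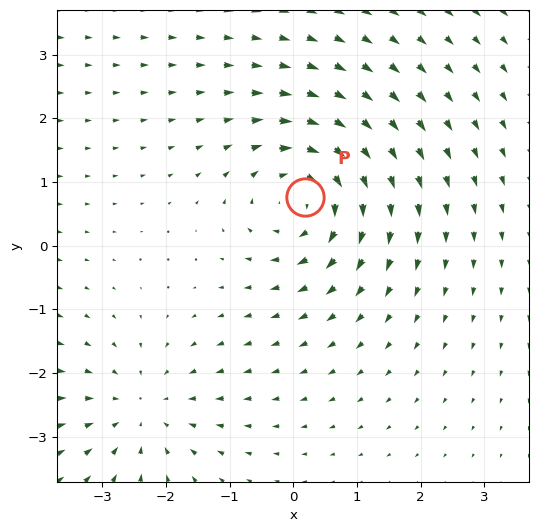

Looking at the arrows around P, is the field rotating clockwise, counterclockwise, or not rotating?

Near P at (0.2, 0.8) the arrows circulate clockwise. The curl (z-component) there is about -5; negative curl means clockwise rotation.

clockwise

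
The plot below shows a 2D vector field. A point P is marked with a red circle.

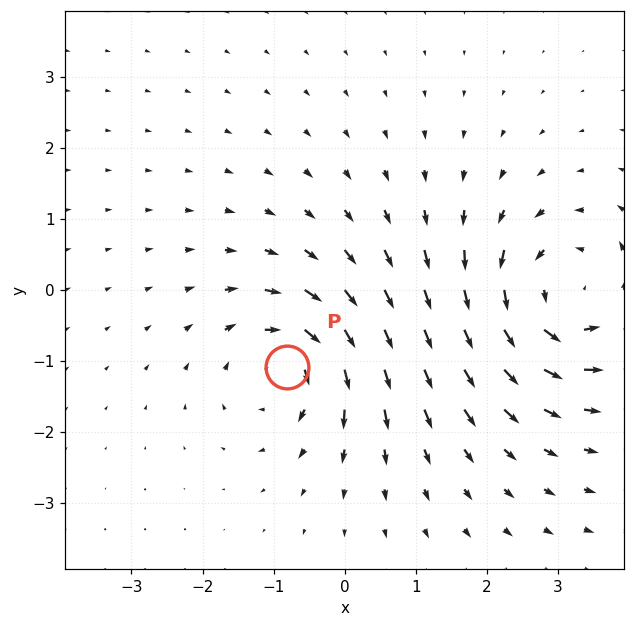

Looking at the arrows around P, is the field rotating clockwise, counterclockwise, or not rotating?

Near P at (-0.8, -1.1) the arrows circulate clockwise. The curl (z-component) there is about -4; negative curl means clockwise rotation.

clockwise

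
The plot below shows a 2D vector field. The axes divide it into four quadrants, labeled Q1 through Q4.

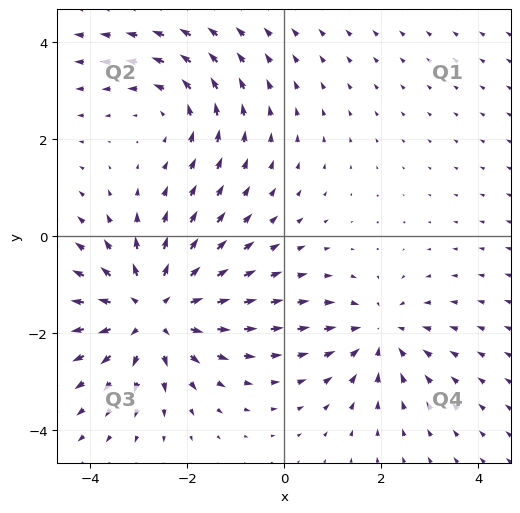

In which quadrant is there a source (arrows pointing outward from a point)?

The source sits at approximately (-2.7, -1.6), which lies in quadrant Q3. The divergence there is about +4, positive as expected for a source.

Q3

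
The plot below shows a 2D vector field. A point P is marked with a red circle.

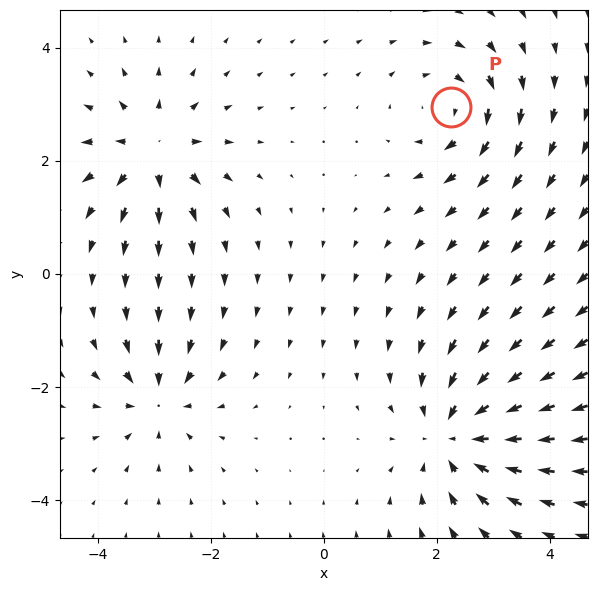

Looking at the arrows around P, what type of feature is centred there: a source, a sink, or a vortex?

At P (2.3, 3.0) the arrows circulate clockwise. Divergence ≈0, curl about -4 — near-zero divergence with nonzero curl is a vortex.

vortex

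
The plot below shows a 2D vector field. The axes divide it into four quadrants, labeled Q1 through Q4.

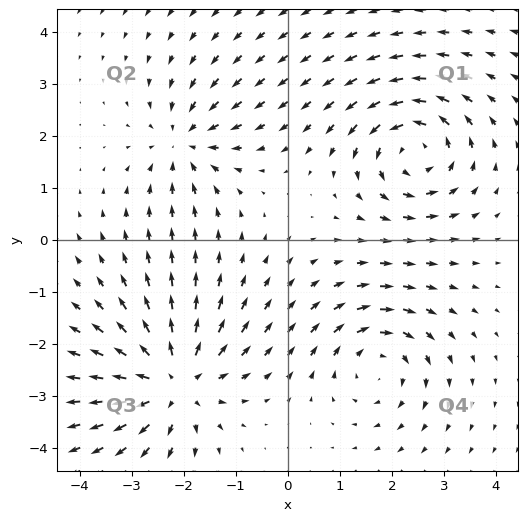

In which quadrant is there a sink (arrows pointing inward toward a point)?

The sink sits at approximately (-2.0, 1.9), which lies in quadrant Q2. The divergence there is about -4, negative as expected for a sink.

Q2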